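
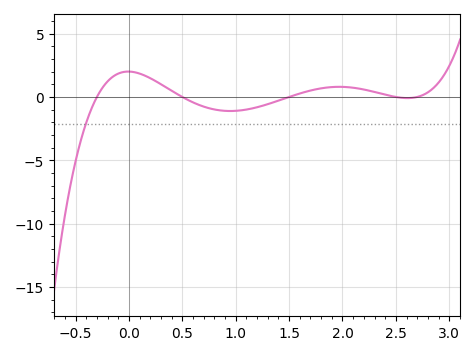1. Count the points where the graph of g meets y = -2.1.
1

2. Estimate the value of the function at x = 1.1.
-0.993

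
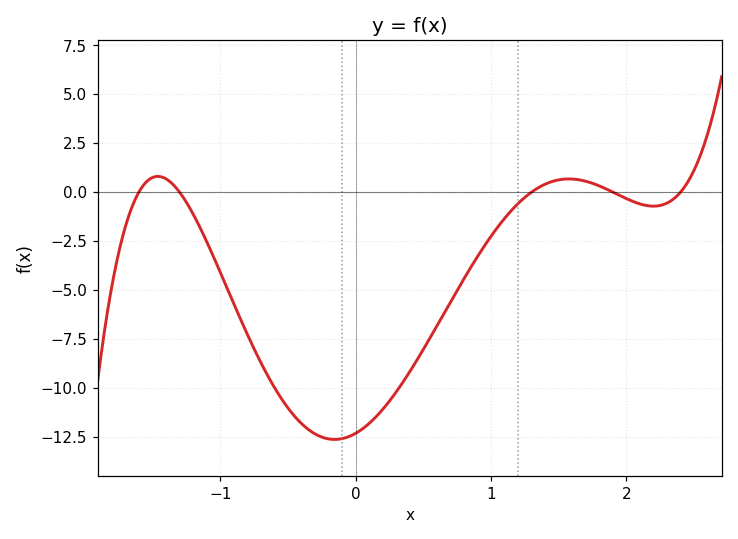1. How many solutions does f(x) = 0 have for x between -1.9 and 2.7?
5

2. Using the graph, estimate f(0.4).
-9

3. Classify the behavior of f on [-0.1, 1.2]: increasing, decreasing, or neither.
increasing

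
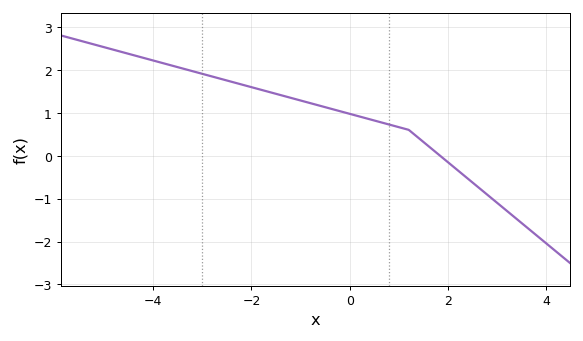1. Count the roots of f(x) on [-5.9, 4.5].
1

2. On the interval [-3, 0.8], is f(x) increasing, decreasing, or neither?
decreasing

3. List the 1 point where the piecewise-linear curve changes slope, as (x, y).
(1.2, 0.6)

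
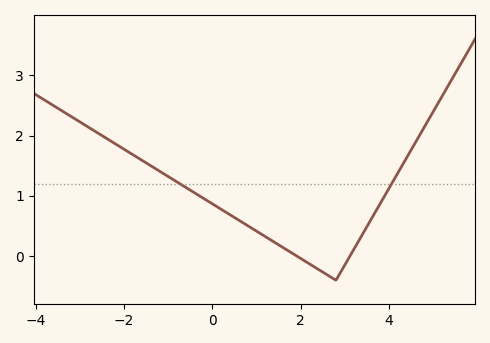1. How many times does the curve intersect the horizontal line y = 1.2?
2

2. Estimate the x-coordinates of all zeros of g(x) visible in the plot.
1.92, 3.12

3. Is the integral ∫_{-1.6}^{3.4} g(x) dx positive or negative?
positive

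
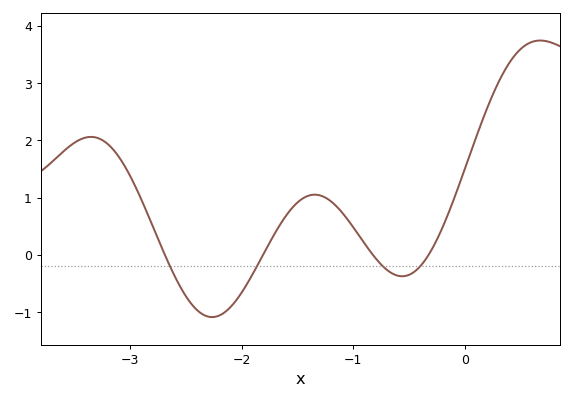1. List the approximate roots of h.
-2.7, -1.8, -0.8, -0.3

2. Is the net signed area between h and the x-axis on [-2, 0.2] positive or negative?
positive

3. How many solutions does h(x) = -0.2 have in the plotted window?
4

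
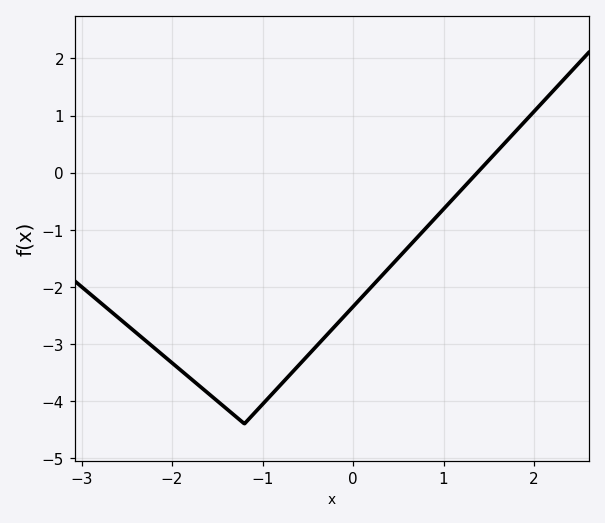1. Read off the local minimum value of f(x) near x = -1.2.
-4.4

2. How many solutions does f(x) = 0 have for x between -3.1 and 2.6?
1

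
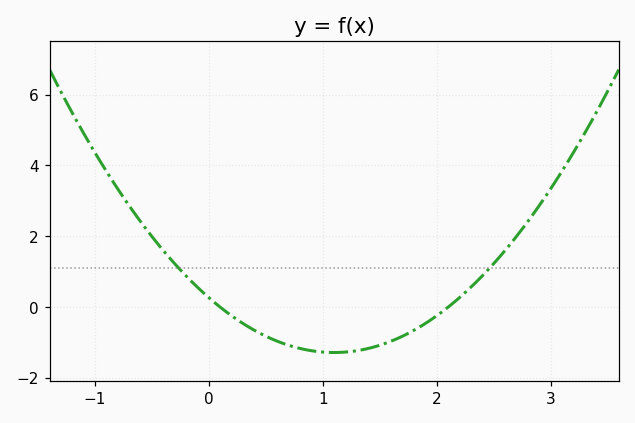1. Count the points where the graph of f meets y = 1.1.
2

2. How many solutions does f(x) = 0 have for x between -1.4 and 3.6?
2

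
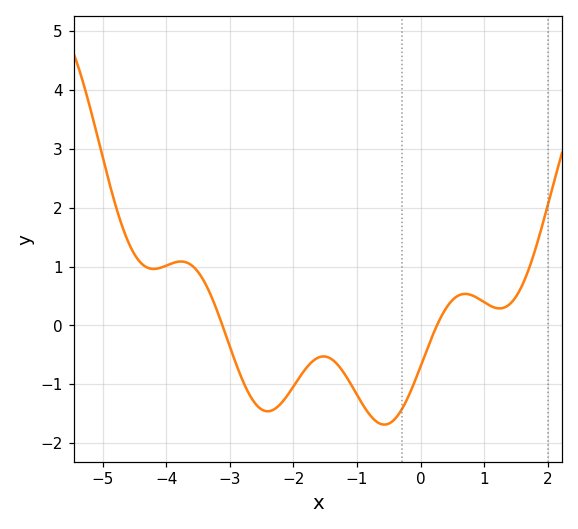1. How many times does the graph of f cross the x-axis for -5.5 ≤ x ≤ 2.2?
2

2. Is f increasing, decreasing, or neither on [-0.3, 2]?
neither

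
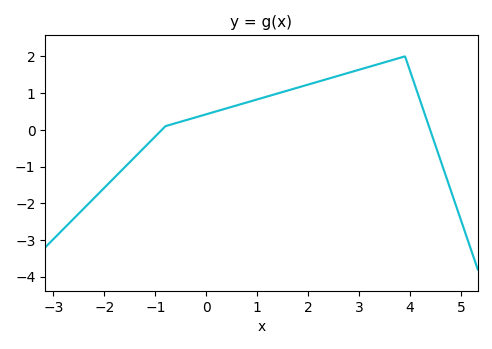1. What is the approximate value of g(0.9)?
0.8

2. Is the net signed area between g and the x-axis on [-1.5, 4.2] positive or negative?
positive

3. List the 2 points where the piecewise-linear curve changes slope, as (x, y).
(-0.8, 0.1); (3.9, 2)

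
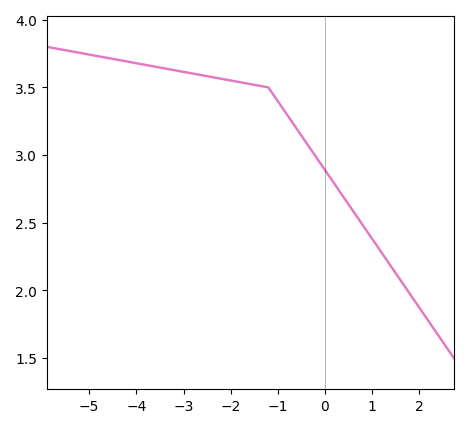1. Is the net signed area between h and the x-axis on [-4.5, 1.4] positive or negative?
positive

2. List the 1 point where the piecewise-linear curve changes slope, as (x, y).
(-1.2, 3.5)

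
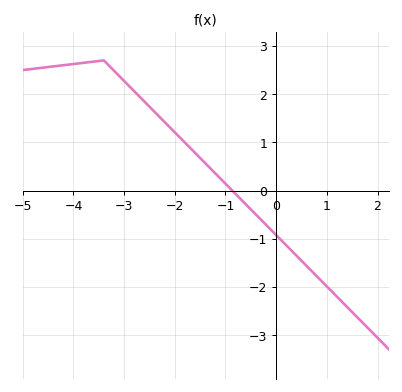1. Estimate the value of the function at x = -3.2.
2.5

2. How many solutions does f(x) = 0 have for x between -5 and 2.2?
1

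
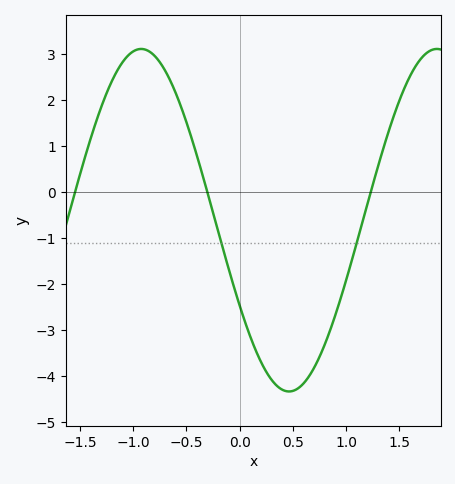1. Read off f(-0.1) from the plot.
-1.7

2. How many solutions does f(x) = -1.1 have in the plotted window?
2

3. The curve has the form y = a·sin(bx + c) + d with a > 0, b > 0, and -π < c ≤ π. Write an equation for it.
y = 3.72sin(2.3x - 2.6) - 0.61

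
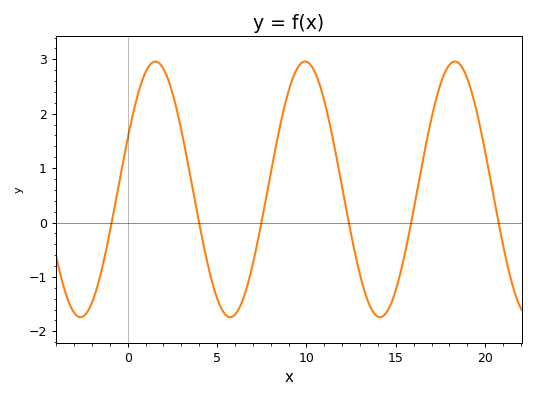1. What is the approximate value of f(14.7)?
-1.5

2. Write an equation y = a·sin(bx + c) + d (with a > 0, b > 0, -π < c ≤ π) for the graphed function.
y = 2.35sin(0.75x + 0.41) + 0.61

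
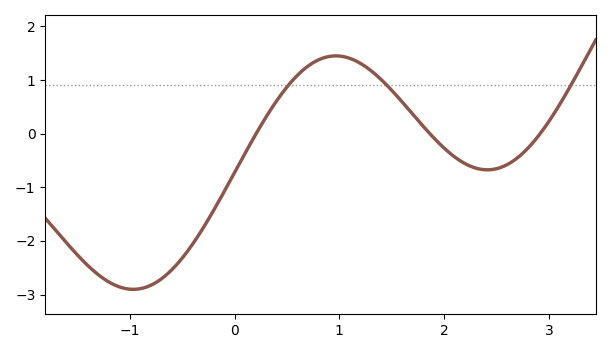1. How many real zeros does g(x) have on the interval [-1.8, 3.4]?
3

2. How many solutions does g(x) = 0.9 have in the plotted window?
3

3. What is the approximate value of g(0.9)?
1.4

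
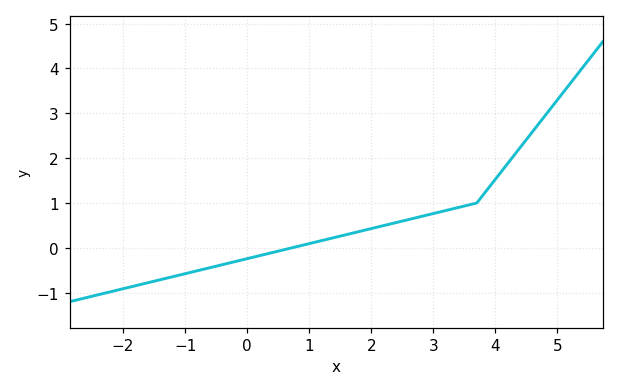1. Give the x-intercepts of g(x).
0.8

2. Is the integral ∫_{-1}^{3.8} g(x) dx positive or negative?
positive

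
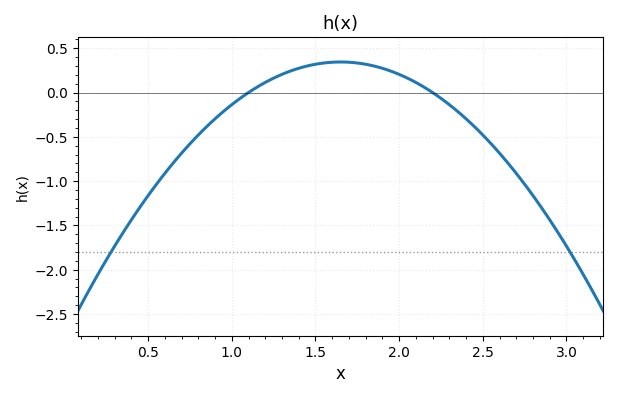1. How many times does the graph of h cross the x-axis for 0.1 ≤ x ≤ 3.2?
2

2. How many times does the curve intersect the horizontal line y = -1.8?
2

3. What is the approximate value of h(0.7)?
-0.7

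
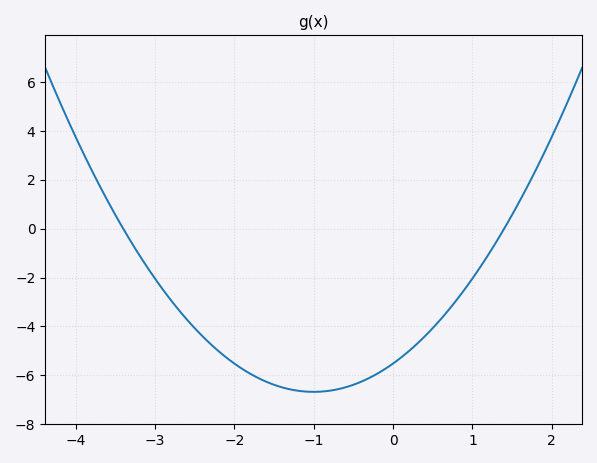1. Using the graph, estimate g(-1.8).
-6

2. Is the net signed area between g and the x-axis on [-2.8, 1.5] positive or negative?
negative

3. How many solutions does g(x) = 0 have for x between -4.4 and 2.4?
2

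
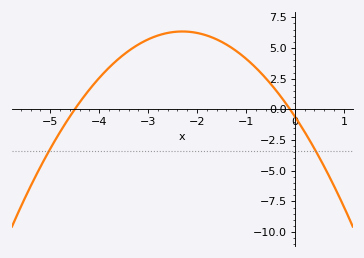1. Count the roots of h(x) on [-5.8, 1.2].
2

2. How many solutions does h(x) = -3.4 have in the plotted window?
2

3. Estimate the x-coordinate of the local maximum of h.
-2.3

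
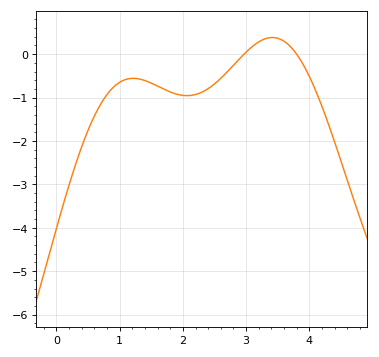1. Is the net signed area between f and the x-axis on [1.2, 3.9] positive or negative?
negative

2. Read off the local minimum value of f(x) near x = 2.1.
-0.956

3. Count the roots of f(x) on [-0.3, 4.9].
2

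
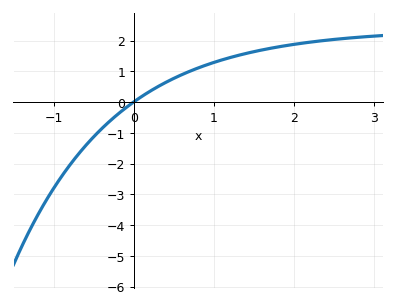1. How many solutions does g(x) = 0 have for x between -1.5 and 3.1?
1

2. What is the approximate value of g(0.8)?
1.1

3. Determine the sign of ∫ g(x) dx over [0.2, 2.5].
positive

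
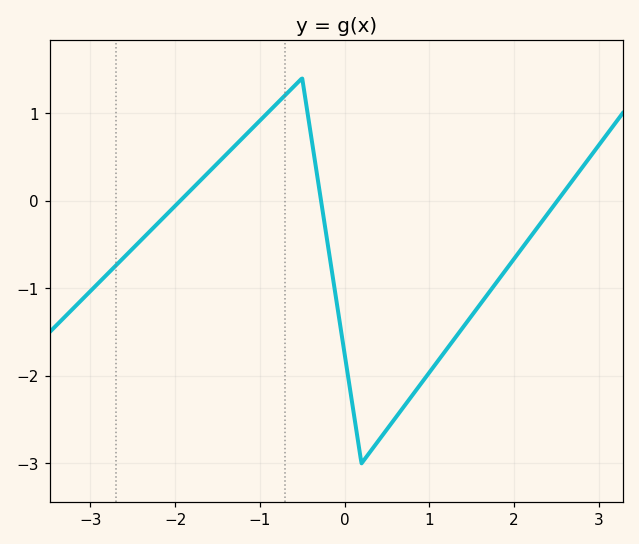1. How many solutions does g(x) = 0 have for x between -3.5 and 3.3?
3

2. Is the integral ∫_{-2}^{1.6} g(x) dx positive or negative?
negative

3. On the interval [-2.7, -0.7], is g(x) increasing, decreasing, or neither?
increasing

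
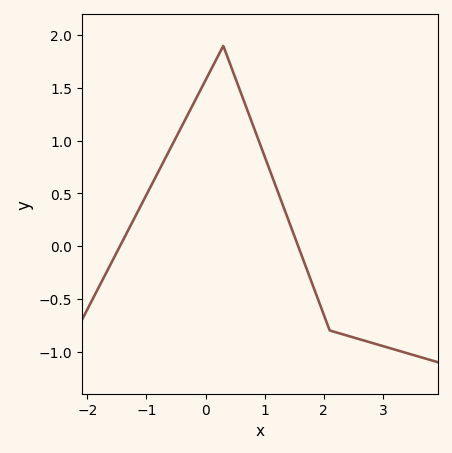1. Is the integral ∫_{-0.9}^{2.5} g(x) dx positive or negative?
positive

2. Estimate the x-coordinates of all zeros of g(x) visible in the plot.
-1.4, 1.6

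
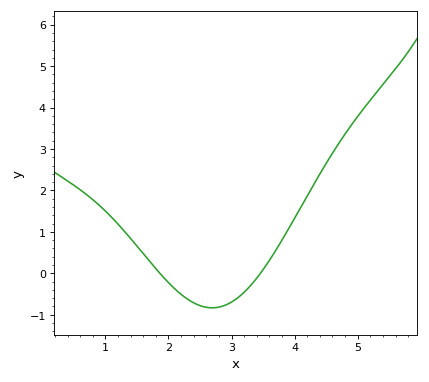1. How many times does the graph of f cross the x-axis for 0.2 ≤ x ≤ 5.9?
2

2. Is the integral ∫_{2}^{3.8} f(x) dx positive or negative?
negative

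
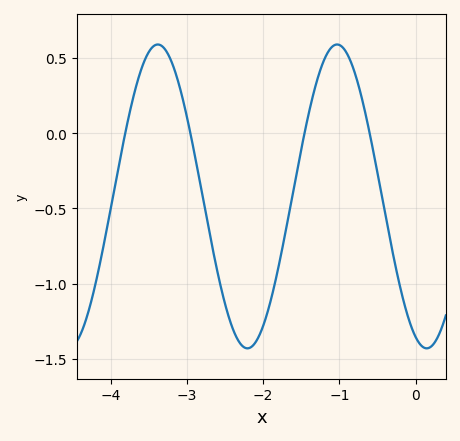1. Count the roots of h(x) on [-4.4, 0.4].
4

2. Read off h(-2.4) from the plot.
-1.3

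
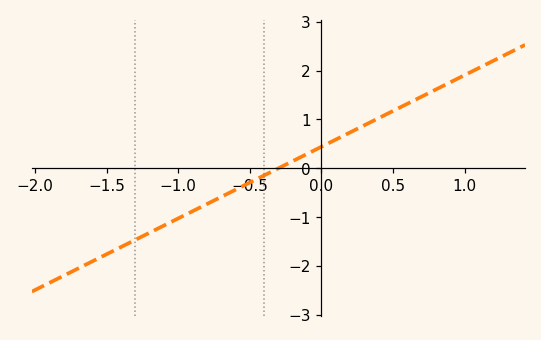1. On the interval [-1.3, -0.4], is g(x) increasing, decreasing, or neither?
increasing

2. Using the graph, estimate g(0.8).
1.62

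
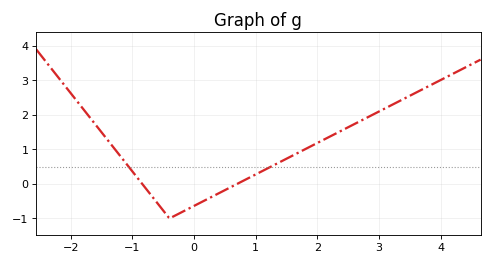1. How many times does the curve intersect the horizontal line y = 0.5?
2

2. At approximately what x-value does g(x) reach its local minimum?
-0.4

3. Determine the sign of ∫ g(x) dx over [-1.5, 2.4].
positive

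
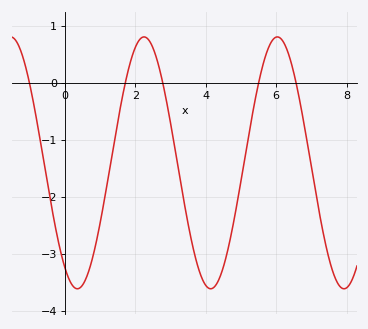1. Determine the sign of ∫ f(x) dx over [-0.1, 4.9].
negative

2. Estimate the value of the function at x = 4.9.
-2.08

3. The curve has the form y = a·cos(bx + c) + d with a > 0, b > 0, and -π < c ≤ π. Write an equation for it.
y = 2.21cos(1.66x + 2.55) - 1.4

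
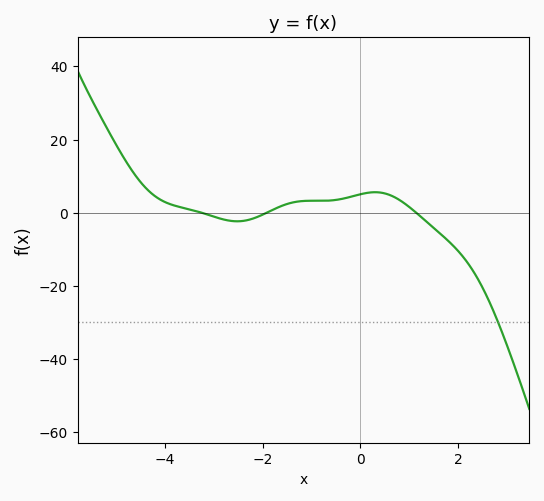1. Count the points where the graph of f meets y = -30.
1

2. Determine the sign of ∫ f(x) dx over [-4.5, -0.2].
positive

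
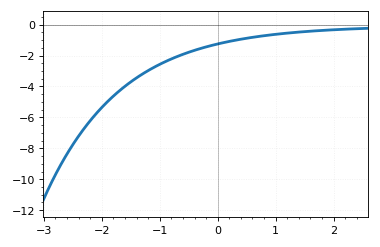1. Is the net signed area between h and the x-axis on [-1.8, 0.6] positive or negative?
negative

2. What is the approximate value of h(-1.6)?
-3.99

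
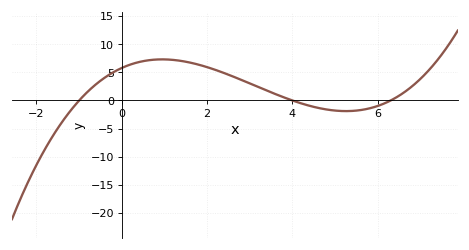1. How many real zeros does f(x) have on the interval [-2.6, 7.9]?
3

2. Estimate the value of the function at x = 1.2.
7.23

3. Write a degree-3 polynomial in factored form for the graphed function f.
y = 0.23(x + 1)(x - 4)(x - 6.3)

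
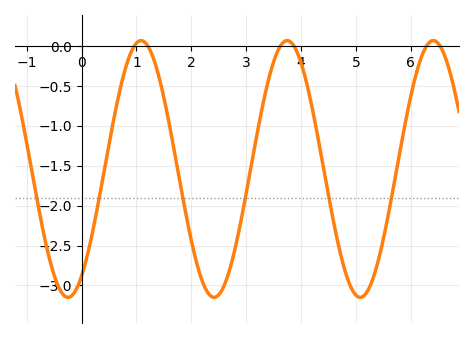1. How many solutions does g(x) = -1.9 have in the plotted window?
6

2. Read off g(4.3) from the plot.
-1.1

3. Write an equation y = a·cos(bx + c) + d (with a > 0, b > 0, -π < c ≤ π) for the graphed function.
y = 1.61cos(2.4x - 2.6) - 1.54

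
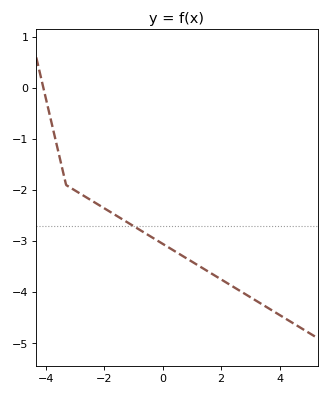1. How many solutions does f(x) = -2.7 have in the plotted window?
1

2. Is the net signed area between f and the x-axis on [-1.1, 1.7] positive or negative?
negative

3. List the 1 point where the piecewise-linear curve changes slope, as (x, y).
(-3.3, -1.9)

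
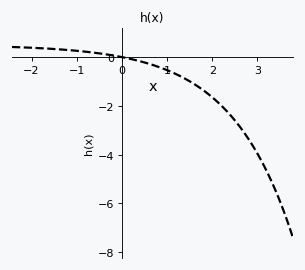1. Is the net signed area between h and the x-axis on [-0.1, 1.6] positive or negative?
negative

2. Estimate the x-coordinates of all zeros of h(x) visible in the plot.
0.027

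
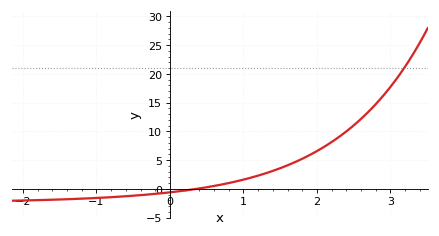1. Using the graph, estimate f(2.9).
16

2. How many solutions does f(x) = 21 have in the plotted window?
1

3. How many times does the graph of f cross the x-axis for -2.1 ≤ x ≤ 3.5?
1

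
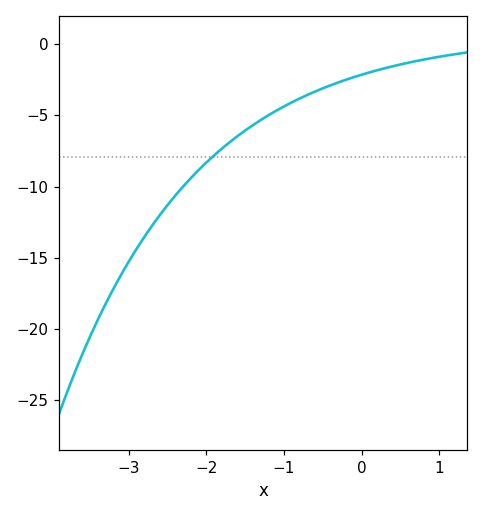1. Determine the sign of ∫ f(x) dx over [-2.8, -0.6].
negative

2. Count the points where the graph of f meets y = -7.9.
1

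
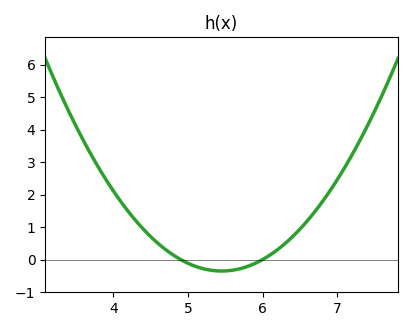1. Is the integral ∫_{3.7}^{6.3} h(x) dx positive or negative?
positive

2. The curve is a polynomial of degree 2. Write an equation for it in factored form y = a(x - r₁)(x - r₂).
y = 1.17(x - 4.9)(x - 6)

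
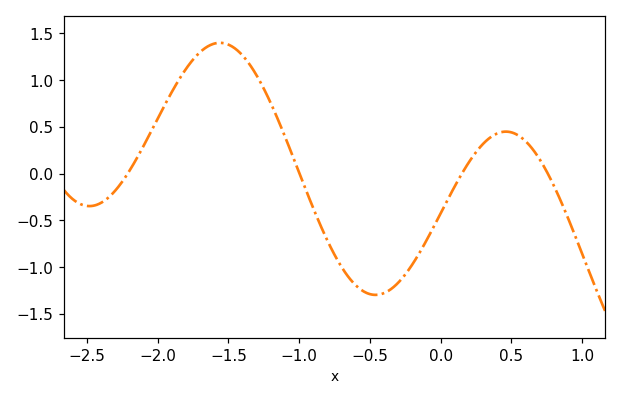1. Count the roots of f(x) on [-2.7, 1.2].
4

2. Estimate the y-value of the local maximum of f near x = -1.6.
1.4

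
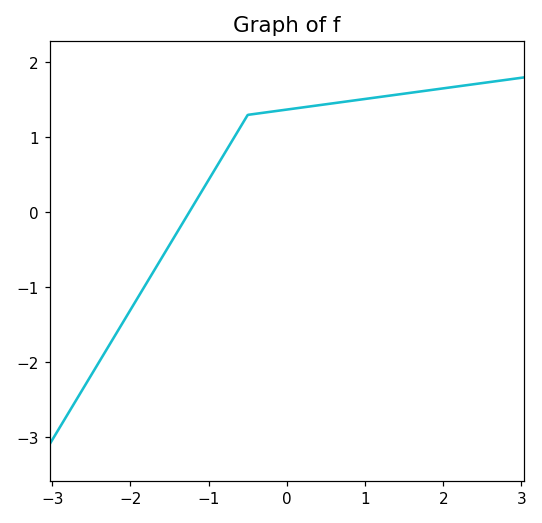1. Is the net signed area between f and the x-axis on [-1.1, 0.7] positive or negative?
positive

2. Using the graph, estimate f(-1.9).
-1.13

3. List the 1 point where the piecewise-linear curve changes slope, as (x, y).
(-0.5, 1.3)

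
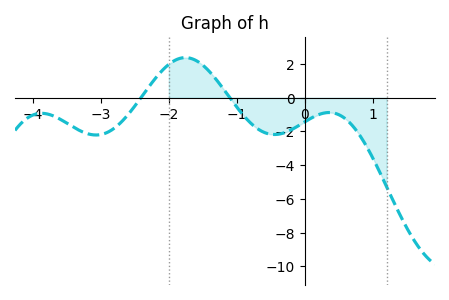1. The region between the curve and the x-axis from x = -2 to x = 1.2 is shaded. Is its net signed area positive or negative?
negative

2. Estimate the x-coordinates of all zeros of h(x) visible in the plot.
-2.41, -1.1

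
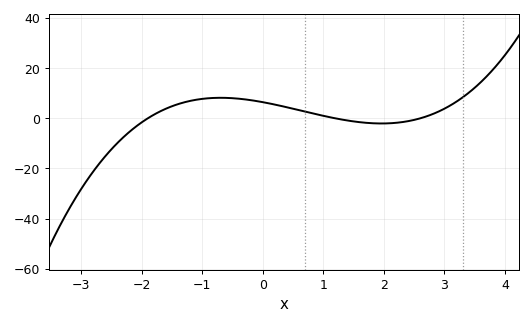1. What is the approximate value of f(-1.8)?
1.44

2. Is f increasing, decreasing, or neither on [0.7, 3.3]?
neither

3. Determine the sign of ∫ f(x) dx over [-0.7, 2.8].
positive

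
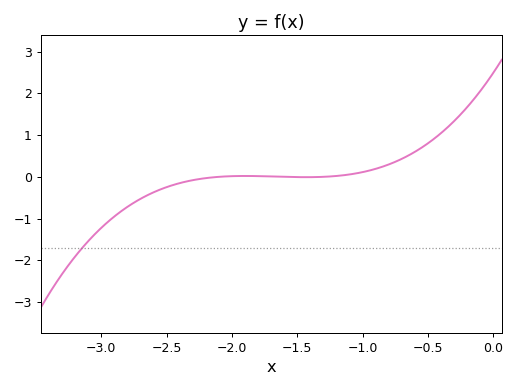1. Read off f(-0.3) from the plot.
1.33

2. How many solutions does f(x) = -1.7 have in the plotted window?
1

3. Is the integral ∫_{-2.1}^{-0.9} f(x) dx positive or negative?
positive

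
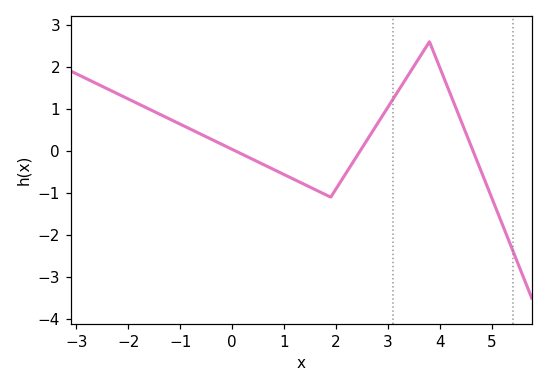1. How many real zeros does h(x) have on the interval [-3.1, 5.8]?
3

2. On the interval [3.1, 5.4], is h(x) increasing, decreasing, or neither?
neither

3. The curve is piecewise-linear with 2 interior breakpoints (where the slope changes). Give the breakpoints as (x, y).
(1.9, -1.1); (3.8, 2.6)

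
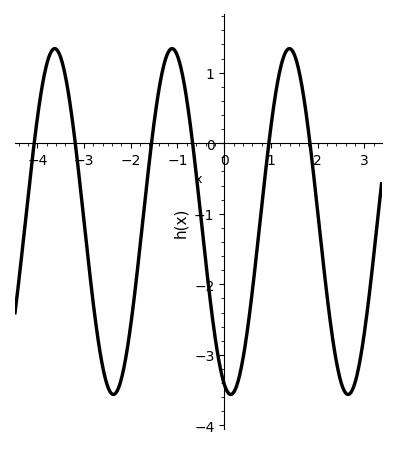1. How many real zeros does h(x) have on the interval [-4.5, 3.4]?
6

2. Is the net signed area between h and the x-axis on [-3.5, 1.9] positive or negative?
negative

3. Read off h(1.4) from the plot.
1.34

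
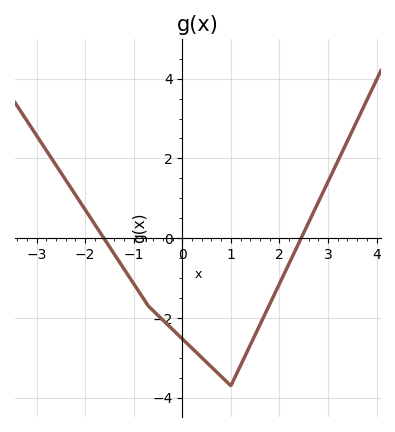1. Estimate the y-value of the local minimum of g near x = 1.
-3.6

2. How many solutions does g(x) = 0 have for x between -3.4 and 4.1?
2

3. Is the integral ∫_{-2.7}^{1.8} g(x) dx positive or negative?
negative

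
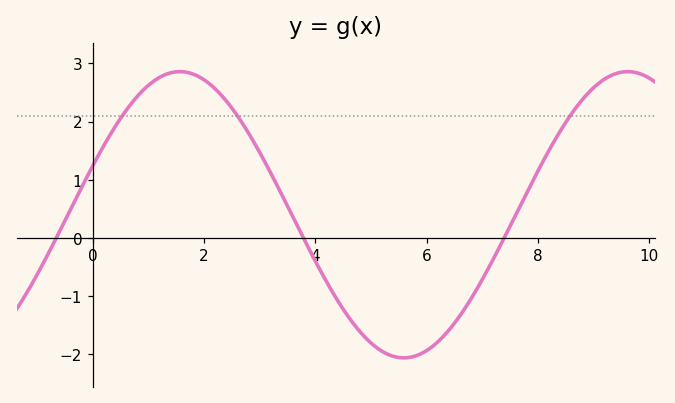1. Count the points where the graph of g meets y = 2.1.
3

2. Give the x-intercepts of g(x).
-0.66, 3.79, 7.4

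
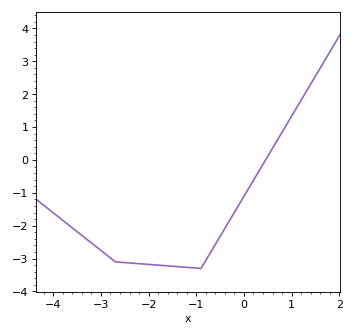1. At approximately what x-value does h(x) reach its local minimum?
-0.9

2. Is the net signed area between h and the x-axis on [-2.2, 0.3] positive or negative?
negative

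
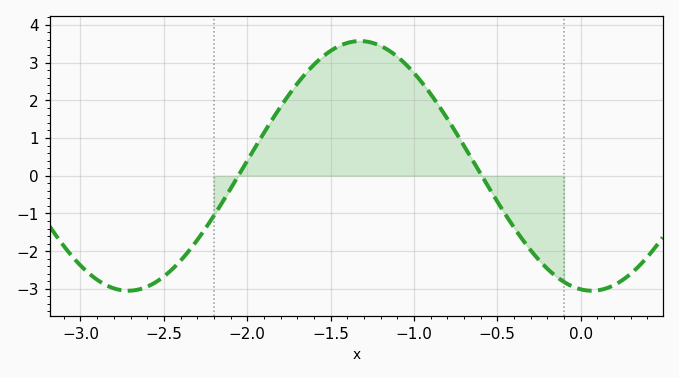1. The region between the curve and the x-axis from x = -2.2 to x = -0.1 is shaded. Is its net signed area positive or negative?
positive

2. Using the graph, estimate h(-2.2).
-1.06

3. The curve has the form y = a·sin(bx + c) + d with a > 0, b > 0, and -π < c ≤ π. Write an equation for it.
y = 3.31sin(2.26x - 1.72) + 0.26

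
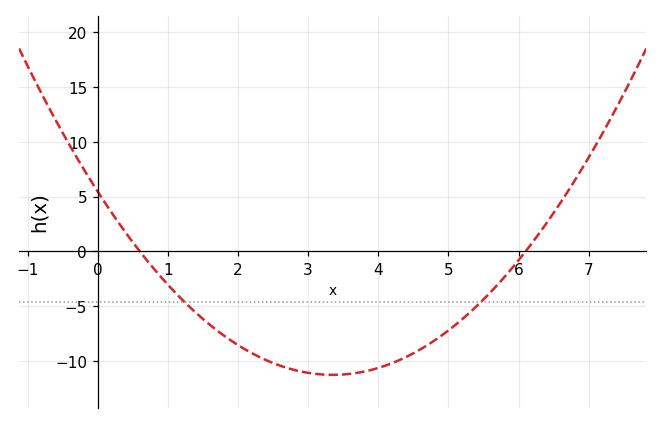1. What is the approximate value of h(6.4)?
2.5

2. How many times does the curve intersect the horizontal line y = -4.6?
2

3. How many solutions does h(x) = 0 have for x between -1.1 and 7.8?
2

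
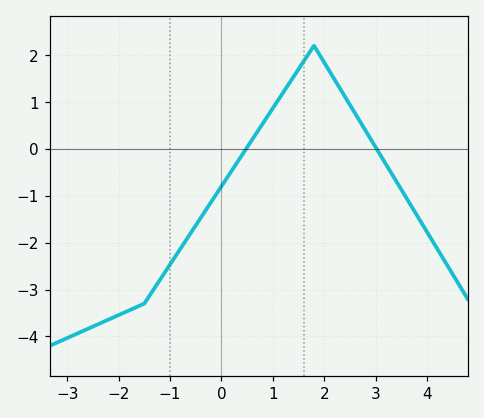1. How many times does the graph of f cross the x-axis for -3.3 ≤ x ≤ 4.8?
2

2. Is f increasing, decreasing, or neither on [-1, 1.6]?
increasing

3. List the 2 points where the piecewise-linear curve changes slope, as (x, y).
(-1.5, -3.3); (1.8, 2.2)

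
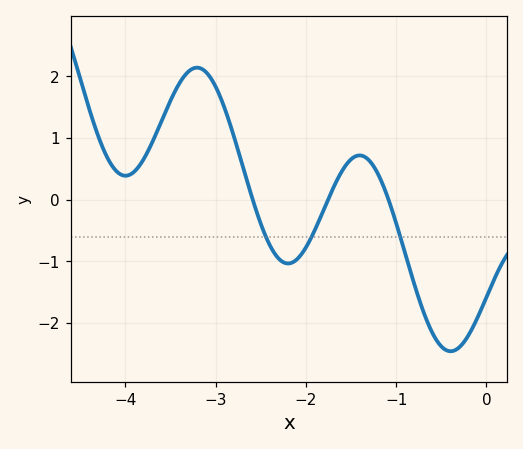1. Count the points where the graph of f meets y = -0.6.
3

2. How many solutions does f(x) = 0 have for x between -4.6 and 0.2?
3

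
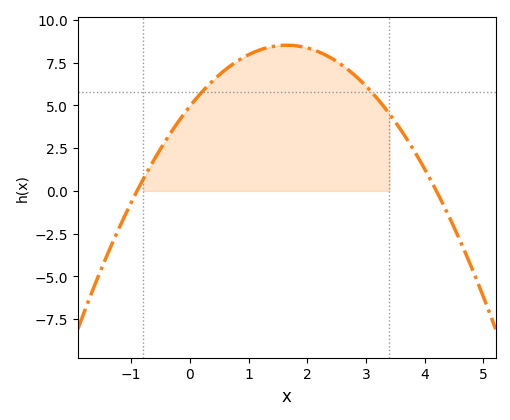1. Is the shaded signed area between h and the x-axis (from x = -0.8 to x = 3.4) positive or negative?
positive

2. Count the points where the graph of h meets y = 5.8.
2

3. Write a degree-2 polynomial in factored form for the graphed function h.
y = -1.31(x + 0.9)(x - 4.2)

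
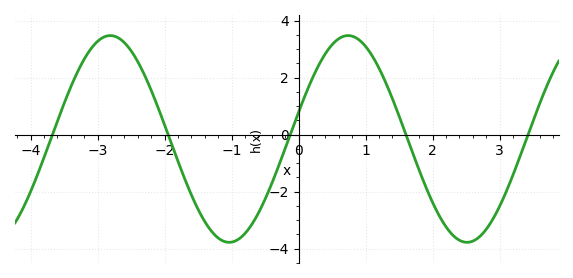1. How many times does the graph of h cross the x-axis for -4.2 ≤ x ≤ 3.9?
5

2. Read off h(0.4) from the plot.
2.84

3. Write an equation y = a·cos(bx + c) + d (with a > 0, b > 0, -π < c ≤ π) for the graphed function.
y = 3.63cos(1.77x - 1.31) - 0.15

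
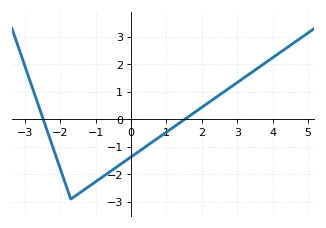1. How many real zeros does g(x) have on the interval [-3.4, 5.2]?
2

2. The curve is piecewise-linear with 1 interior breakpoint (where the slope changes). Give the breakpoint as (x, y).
(-1.7, -2.9)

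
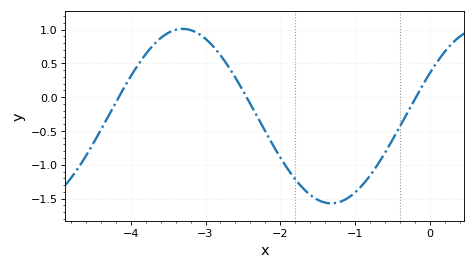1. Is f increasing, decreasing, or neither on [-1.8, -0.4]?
neither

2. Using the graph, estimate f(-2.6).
0.3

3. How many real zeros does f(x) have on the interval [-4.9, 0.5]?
3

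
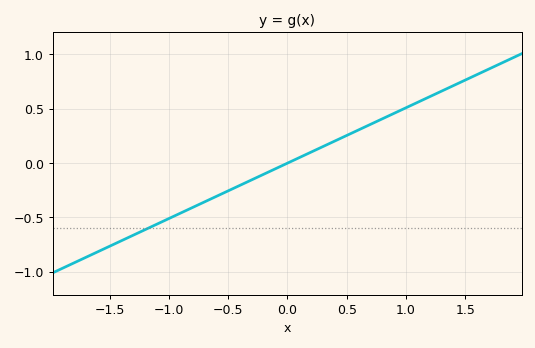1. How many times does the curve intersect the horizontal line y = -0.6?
1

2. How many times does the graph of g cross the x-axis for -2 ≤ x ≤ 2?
1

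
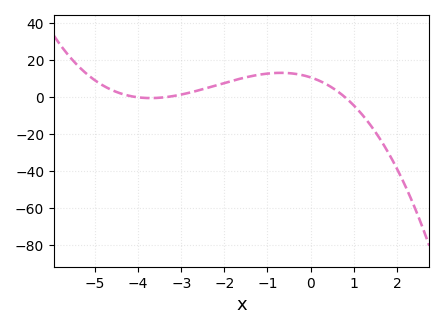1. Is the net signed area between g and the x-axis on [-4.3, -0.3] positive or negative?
positive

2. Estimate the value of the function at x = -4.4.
2.06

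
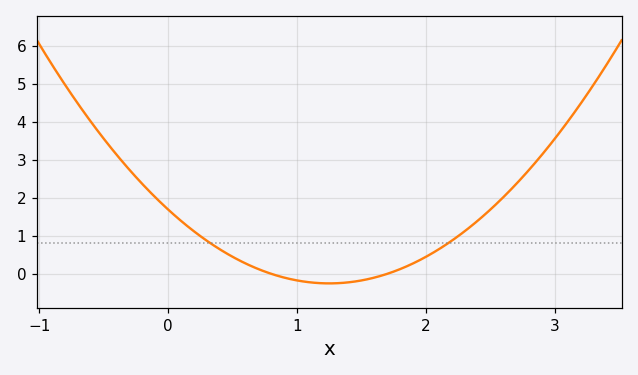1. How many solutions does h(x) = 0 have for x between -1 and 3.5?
2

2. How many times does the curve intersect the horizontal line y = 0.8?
2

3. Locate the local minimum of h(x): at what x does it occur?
1.25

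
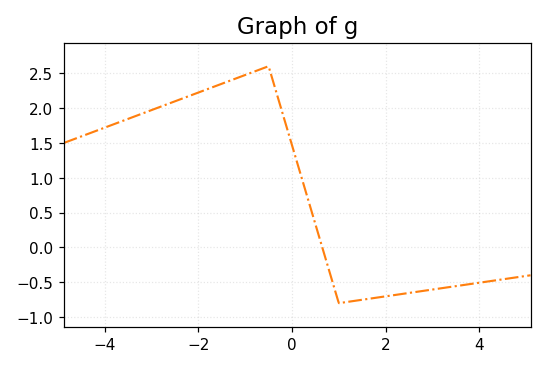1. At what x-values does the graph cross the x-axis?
0.647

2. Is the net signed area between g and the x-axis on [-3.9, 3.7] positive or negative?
positive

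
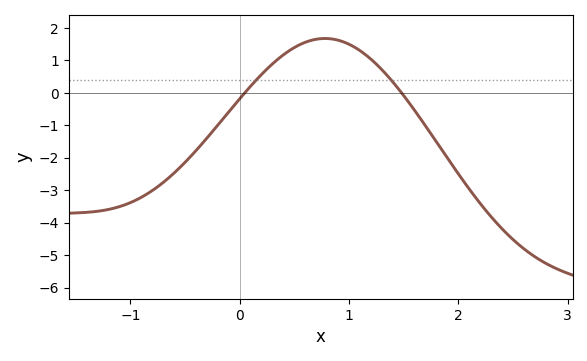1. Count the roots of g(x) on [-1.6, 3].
2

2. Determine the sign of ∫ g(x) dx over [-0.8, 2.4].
negative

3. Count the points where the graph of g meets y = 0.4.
2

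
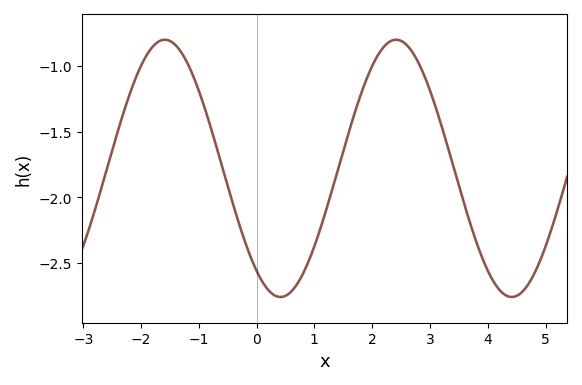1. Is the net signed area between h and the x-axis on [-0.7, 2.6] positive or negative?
negative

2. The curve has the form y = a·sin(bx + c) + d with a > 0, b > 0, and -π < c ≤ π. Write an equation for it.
y = 0.98sin(1.57x - 2.22) - 1.78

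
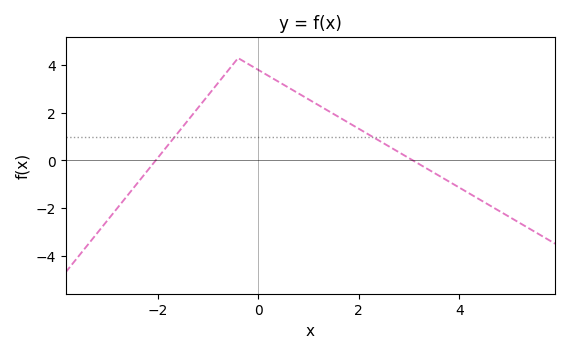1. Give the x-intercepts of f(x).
-2, 3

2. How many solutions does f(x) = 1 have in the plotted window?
2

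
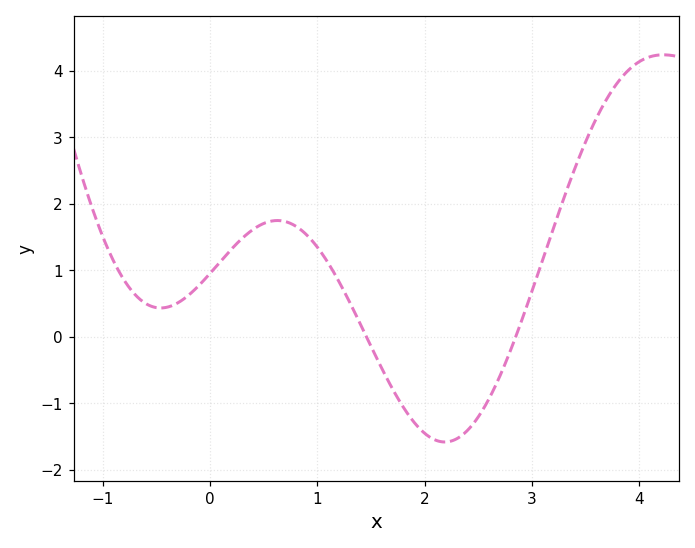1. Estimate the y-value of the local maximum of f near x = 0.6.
1.7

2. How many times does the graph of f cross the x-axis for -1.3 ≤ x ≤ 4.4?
2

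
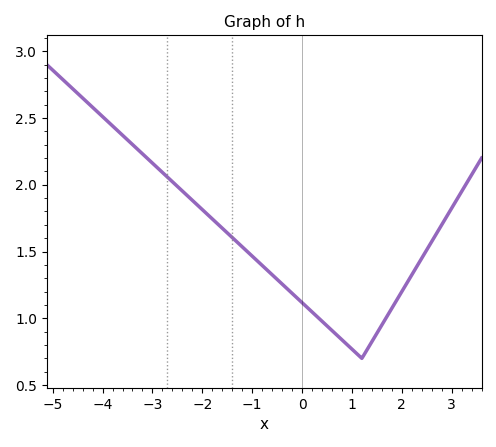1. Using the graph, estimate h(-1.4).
1.6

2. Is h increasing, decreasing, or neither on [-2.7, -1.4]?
decreasing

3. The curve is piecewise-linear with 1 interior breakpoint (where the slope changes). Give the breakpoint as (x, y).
(1.2, 0.7)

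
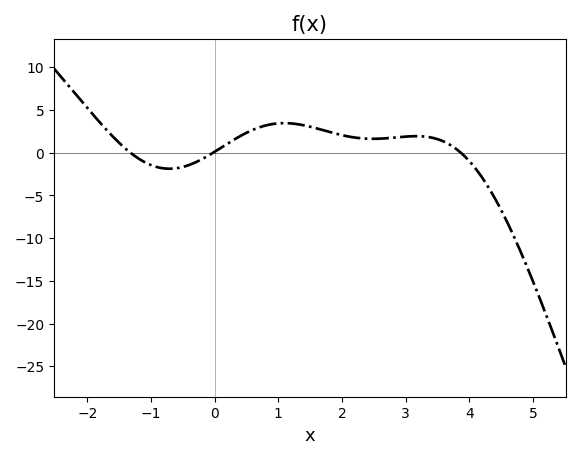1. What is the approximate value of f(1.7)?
2.5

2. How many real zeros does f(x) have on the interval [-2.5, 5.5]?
3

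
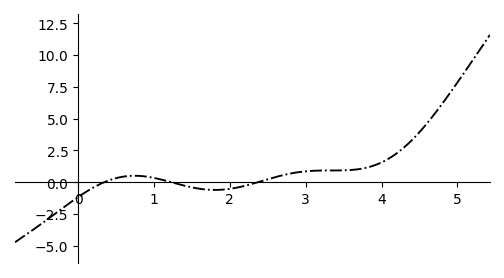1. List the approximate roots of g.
0.3, 1.2, 2.4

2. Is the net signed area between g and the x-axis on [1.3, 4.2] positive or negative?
positive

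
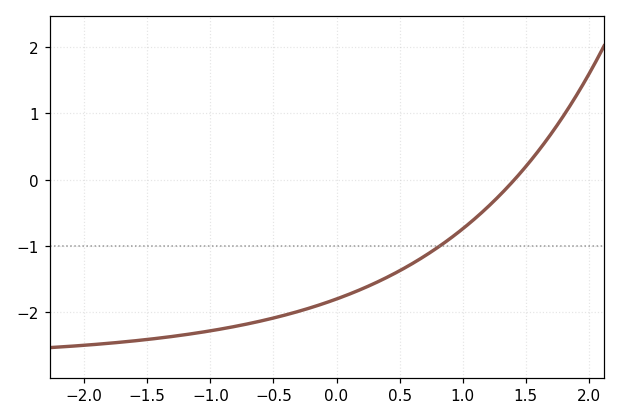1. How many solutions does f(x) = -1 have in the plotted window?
1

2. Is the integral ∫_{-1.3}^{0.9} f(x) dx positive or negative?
negative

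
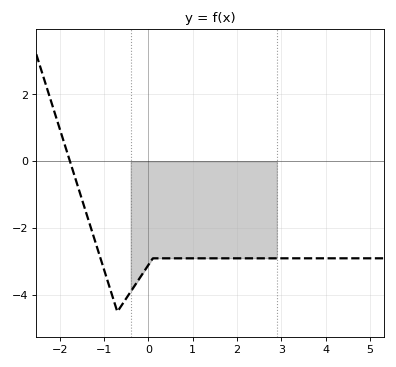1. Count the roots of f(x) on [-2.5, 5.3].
1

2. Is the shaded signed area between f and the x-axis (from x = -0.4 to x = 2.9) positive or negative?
negative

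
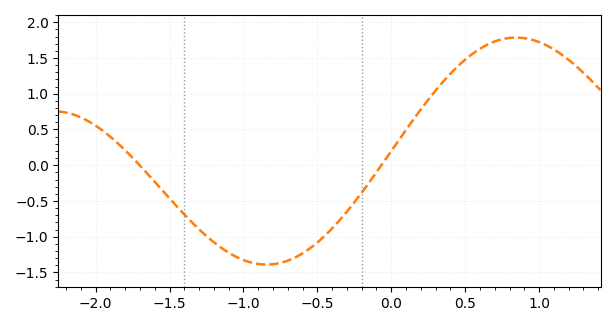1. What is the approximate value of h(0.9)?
1.78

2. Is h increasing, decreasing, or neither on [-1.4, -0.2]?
neither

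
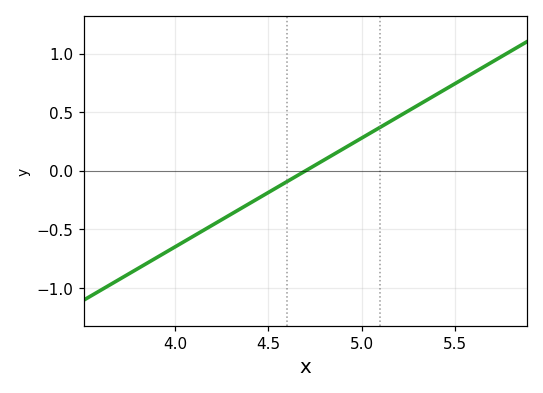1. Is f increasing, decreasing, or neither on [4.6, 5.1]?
increasing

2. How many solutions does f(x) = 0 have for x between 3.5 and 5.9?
1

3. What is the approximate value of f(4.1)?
-0.55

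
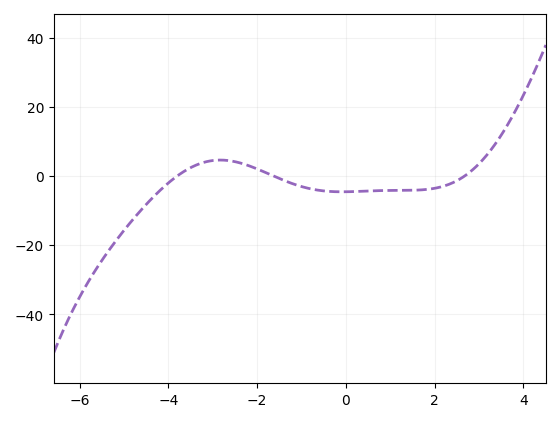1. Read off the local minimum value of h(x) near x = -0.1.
-4.58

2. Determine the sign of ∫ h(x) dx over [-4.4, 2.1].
negative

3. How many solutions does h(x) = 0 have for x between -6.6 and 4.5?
3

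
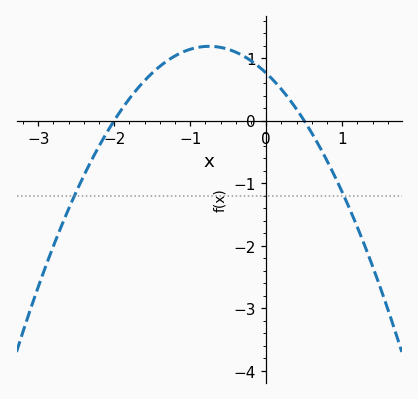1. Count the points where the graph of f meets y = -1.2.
2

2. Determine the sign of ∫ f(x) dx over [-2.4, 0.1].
positive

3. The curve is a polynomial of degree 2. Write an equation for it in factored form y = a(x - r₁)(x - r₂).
y = -0.76(x + 2)(x - 0.5)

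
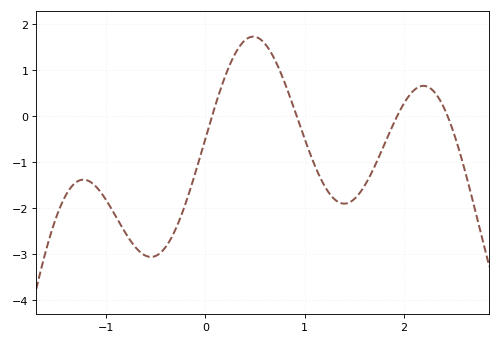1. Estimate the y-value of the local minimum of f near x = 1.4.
-1.89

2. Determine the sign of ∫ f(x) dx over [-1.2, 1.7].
negative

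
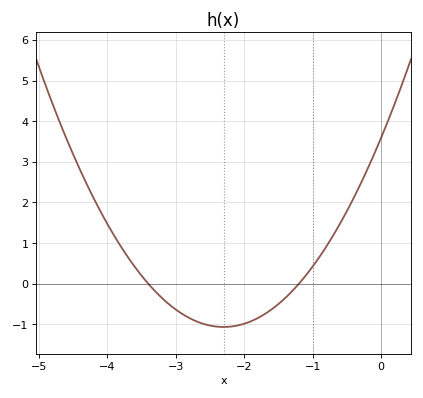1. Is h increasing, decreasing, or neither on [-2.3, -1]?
increasing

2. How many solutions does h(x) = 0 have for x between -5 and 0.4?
2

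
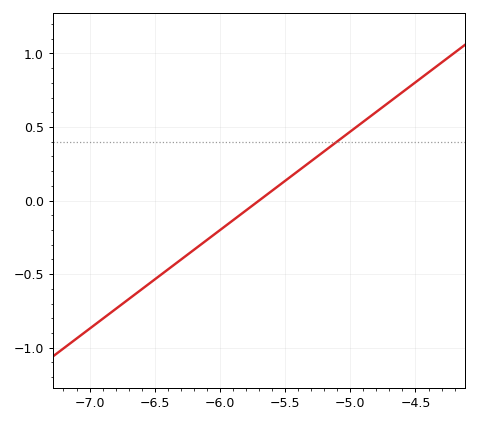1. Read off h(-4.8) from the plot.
0.6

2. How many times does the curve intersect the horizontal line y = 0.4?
1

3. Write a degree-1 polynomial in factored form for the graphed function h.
y = 0.67(x + 5.7)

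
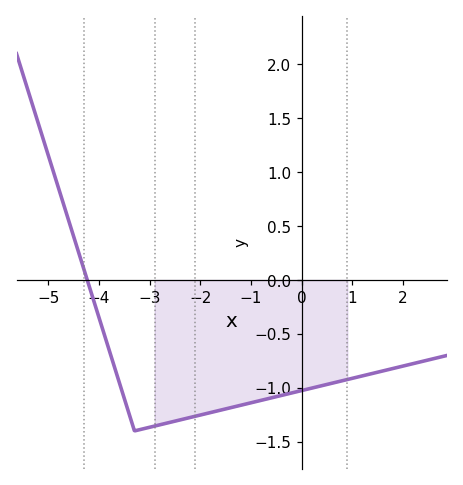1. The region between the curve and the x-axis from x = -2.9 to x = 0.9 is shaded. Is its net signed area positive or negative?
negative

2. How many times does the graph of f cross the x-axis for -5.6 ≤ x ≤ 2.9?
1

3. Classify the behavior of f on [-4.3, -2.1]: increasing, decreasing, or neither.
neither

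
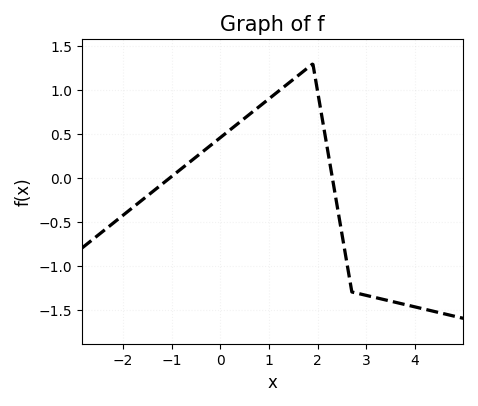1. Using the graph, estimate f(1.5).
1.12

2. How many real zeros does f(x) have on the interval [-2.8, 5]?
2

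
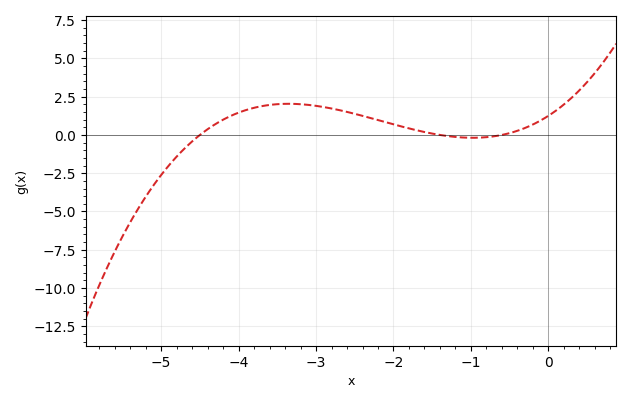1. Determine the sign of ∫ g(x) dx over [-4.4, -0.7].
positive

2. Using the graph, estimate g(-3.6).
2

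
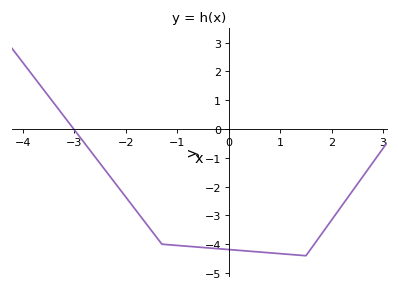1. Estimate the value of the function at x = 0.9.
-4.3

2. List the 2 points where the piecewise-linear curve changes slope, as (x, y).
(-1.3, -4); (1.5, -4.4)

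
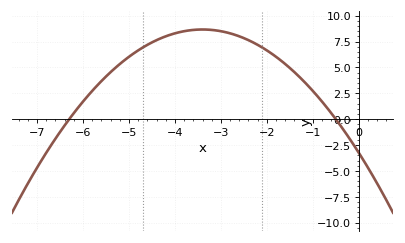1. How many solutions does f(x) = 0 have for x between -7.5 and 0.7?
2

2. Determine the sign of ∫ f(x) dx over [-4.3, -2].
positive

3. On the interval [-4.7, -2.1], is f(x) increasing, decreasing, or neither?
neither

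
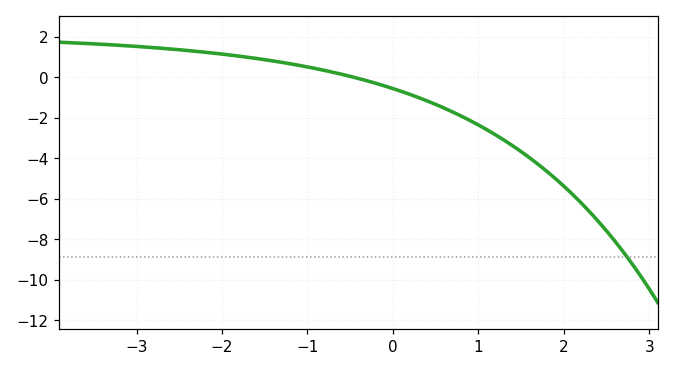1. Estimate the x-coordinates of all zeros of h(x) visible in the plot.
-0.4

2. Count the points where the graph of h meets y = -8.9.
1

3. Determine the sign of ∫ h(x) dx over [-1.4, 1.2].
negative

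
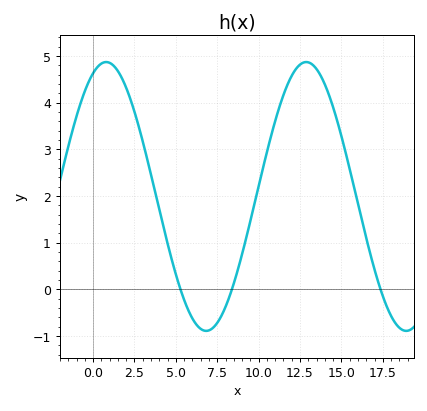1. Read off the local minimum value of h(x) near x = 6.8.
-0.9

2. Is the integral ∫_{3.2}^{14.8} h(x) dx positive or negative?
positive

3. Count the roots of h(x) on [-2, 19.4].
3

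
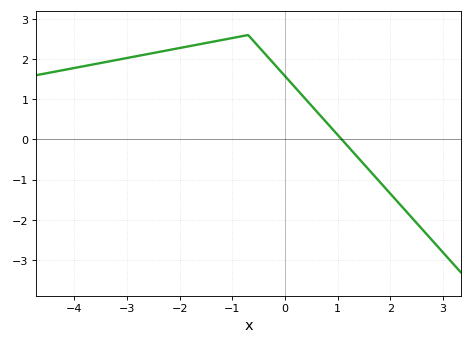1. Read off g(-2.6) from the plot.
2.13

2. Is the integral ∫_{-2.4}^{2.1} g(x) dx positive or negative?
positive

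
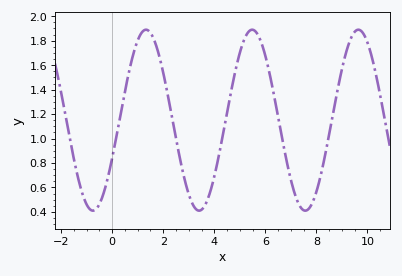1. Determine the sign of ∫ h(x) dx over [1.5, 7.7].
positive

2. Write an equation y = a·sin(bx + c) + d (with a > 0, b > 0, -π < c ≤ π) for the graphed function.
y = 0.74sin(1.51x - 0.43) + 1.15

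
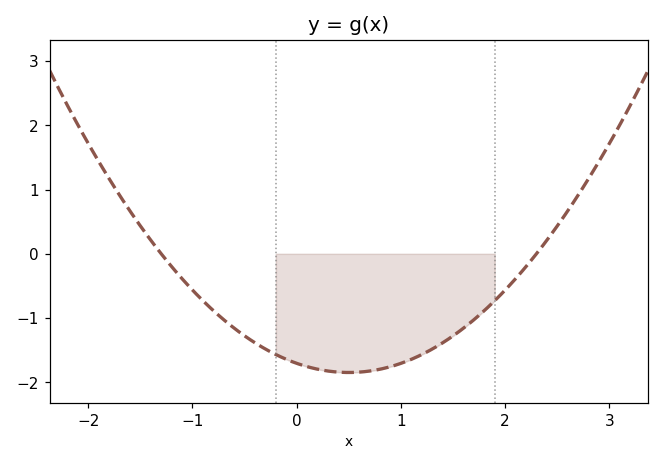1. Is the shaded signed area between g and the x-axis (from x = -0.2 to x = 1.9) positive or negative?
negative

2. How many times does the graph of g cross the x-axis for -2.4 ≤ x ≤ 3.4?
2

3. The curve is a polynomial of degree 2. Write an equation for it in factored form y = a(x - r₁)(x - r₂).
y = 0.57(x + 1.3)(x - 2.3)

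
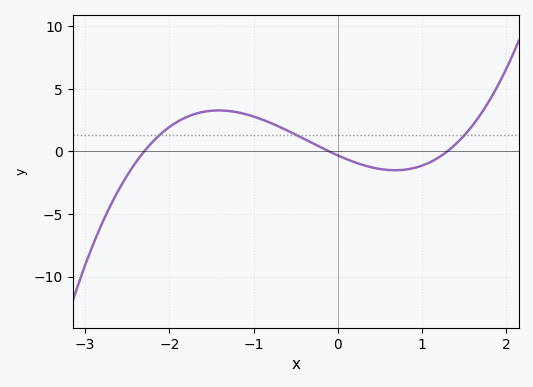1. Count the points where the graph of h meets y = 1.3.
3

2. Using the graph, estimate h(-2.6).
-3.04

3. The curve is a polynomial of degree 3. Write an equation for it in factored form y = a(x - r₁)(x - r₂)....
y = 1.04(x + 2.3)(x + 0.1)(x - 1.3)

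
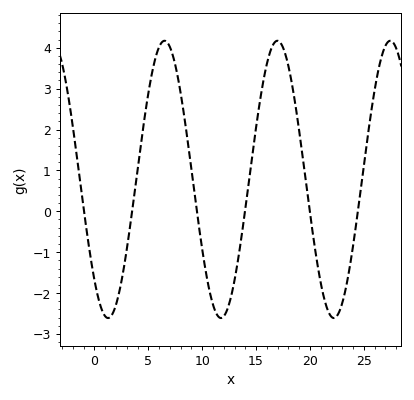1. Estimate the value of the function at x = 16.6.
4.08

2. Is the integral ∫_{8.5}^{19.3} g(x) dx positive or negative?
positive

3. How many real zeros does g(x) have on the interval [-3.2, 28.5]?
6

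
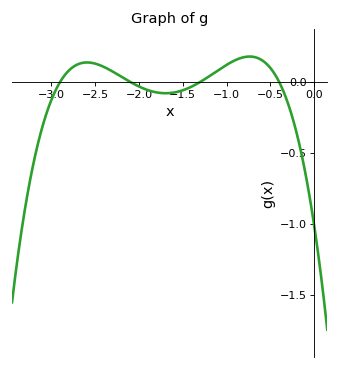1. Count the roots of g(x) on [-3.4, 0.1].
4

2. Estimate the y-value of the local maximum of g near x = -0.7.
0.179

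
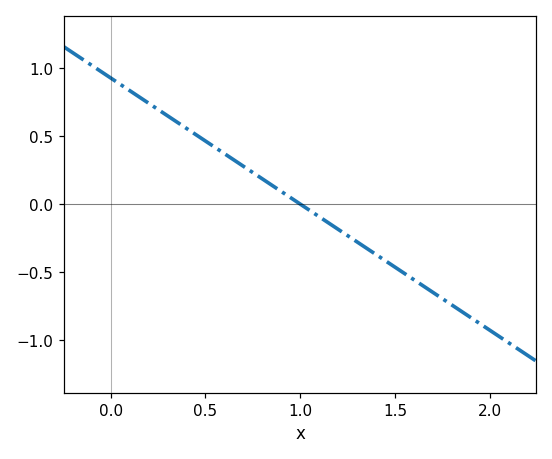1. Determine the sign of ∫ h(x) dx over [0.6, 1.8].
negative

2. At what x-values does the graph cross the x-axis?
1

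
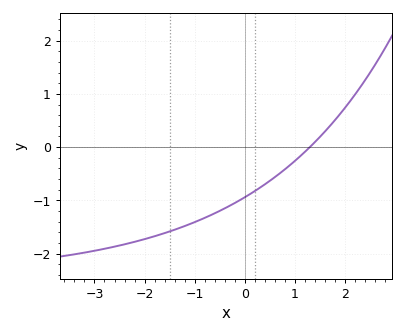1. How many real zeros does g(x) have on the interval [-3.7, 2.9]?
1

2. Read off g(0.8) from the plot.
-0.414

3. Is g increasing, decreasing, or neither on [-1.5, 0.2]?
increasing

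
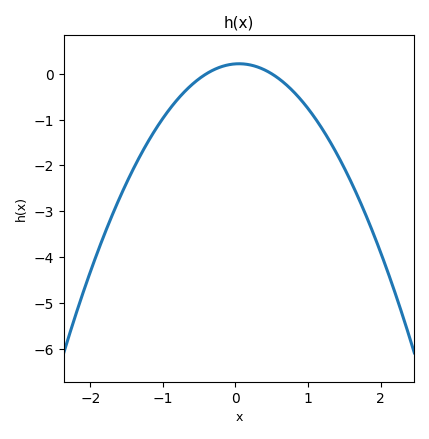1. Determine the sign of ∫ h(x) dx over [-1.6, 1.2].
negative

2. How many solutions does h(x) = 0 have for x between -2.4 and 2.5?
2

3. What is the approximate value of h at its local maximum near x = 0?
0.2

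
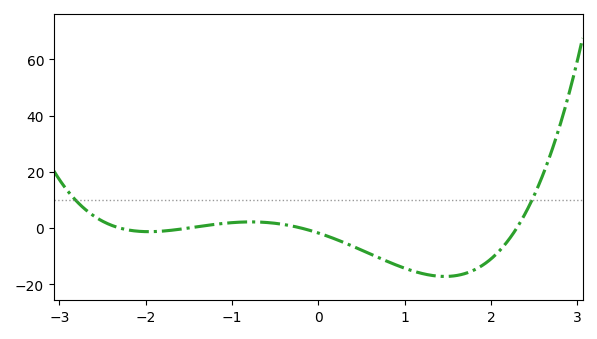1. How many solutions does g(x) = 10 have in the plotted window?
2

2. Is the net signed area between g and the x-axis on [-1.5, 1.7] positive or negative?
negative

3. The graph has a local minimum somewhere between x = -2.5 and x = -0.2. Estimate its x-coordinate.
-1.96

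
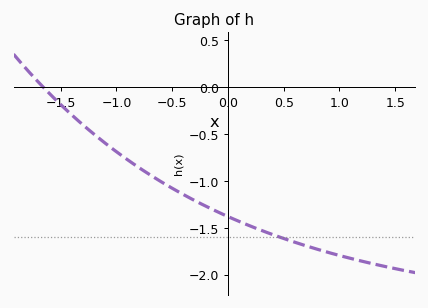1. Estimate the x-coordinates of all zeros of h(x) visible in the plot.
-1.66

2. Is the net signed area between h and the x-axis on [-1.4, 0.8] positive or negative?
negative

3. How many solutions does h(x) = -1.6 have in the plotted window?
1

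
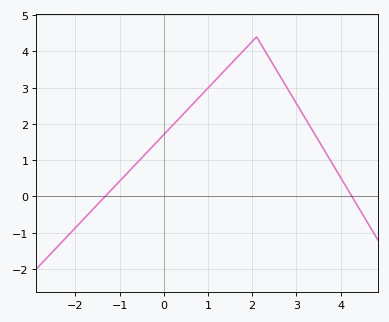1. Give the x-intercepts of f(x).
-1.33, 4.26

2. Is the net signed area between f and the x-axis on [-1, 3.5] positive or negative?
positive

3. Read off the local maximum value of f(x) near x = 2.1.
4.4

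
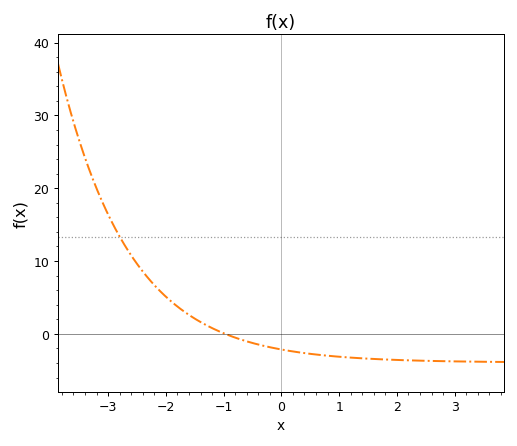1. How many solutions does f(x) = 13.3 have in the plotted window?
1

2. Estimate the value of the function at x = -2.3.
7.59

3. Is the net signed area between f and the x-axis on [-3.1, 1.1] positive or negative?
positive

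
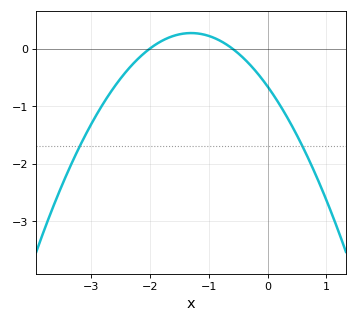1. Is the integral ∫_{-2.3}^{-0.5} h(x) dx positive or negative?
positive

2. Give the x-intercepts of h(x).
-2, -0.6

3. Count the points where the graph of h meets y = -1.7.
2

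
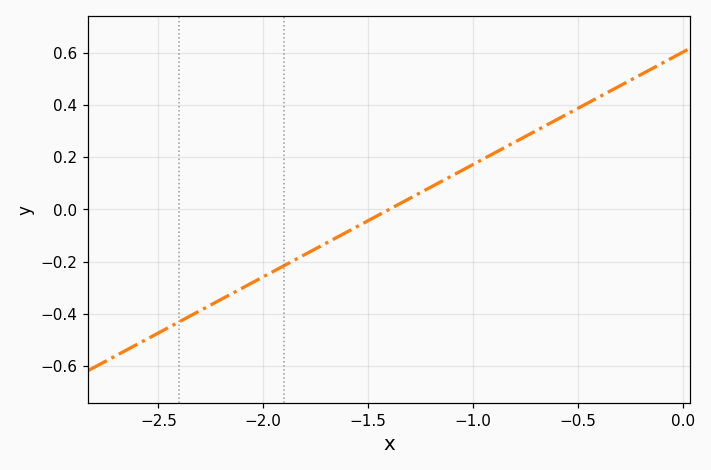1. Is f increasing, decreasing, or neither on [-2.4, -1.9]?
increasing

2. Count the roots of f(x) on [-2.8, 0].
1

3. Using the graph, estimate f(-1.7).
-0.12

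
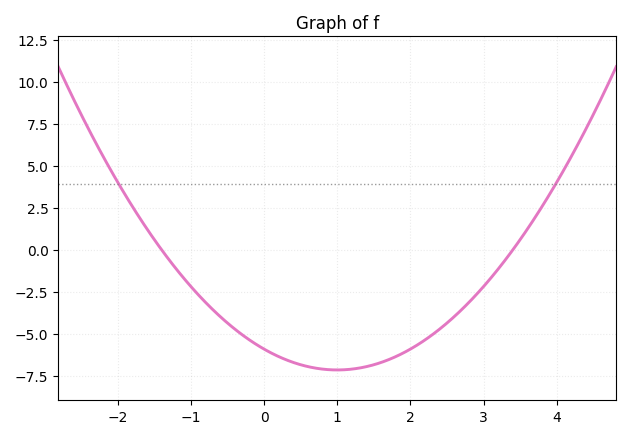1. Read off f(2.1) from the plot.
-5.5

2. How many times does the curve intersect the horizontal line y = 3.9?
2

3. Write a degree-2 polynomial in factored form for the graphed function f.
y = 1.24(x + 1.4)(x - 3.4)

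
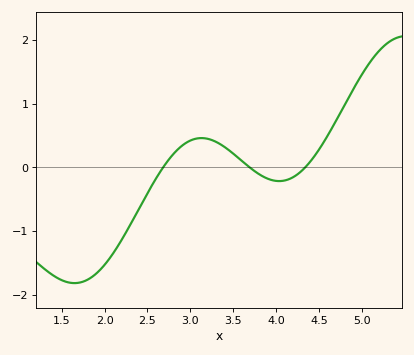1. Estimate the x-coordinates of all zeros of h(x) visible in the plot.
2.7, 3.7, 4.3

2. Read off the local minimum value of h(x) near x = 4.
-0.2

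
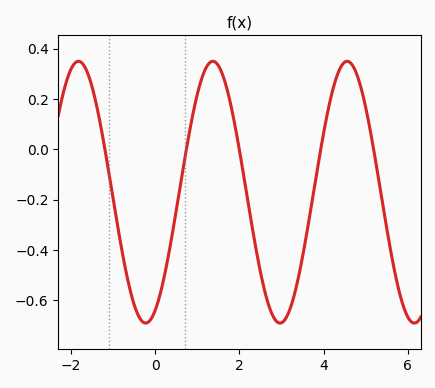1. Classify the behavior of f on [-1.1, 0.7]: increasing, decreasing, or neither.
neither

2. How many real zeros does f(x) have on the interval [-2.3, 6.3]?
5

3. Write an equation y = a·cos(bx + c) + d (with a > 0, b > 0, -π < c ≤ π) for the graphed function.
y = 0.52cos(2x - 2.7) - 0.17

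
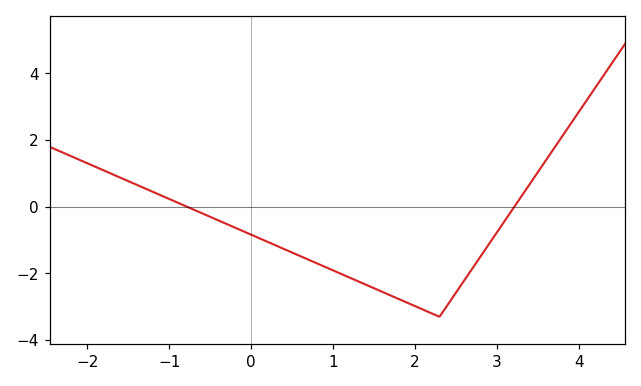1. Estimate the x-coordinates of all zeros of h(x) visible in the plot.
-0.781, 3.21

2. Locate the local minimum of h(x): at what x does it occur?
2.3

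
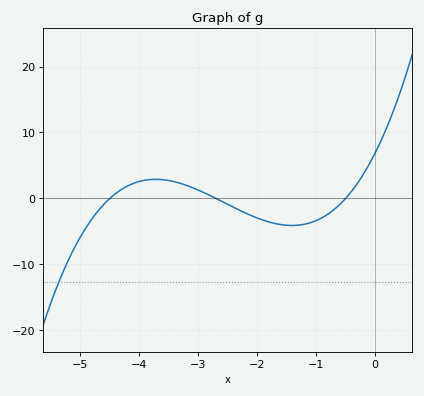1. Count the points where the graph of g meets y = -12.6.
1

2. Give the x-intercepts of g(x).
-4.5, -2.7, -0.5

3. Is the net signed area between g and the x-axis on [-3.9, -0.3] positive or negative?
negative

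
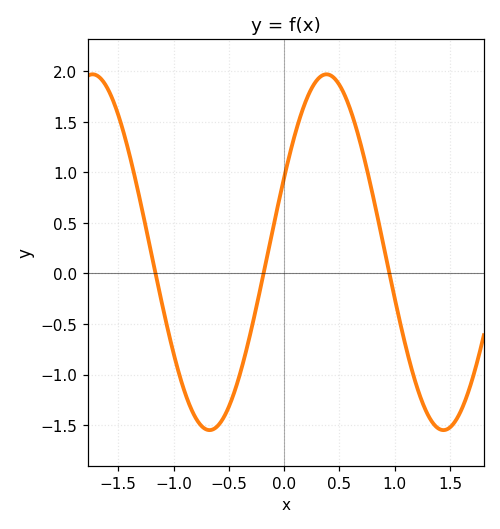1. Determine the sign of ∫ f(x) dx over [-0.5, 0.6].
positive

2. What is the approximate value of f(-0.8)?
-1.43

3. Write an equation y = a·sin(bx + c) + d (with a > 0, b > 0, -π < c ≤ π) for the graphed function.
y = 1.76sin(2.97x + 0.432) + 0.21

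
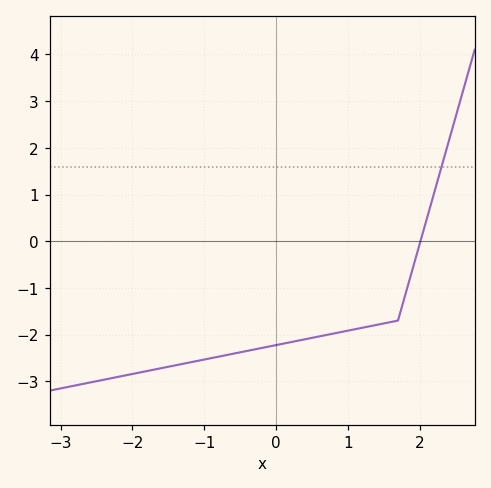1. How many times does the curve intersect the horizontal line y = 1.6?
1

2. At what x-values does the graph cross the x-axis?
2.01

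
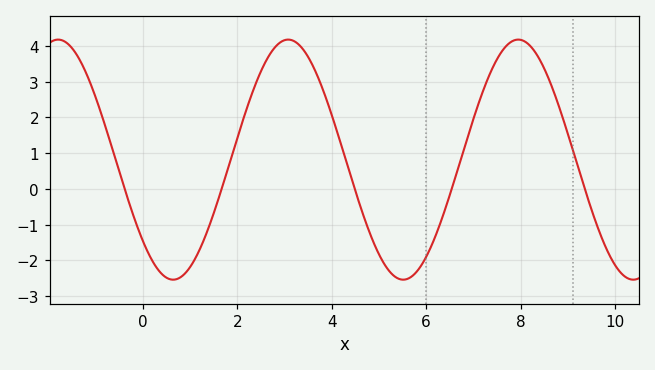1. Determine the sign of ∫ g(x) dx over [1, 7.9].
positive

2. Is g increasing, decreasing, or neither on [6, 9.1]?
neither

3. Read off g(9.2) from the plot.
0.7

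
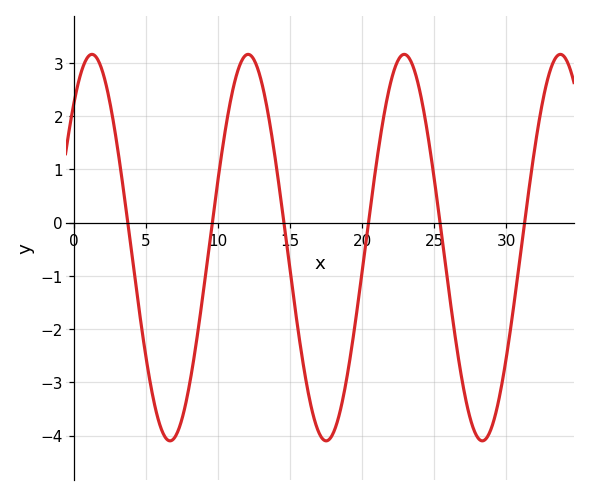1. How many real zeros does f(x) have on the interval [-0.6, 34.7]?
6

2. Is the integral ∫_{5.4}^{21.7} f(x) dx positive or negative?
negative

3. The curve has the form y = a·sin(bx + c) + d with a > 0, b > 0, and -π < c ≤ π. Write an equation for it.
y = 3.63sin(0.58x + 0.84) - 0.47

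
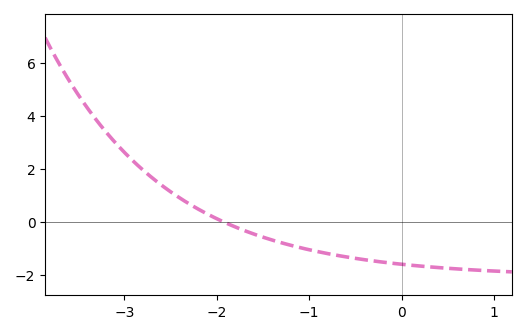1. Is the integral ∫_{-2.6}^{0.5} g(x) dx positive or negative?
negative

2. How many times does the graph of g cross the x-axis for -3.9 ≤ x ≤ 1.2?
1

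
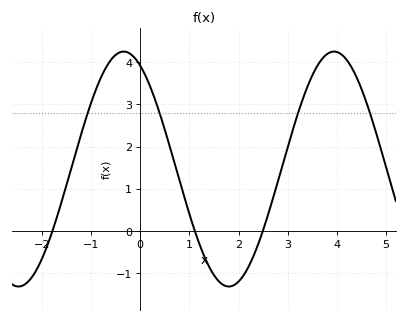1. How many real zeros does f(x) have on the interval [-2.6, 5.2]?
3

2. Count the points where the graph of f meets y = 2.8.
4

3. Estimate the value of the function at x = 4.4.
3.6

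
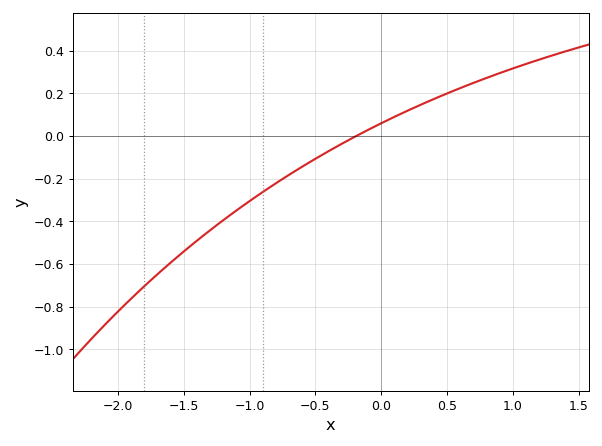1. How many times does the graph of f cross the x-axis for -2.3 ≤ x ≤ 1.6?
1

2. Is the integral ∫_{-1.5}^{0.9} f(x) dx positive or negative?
negative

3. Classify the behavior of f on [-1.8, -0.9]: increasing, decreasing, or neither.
increasing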